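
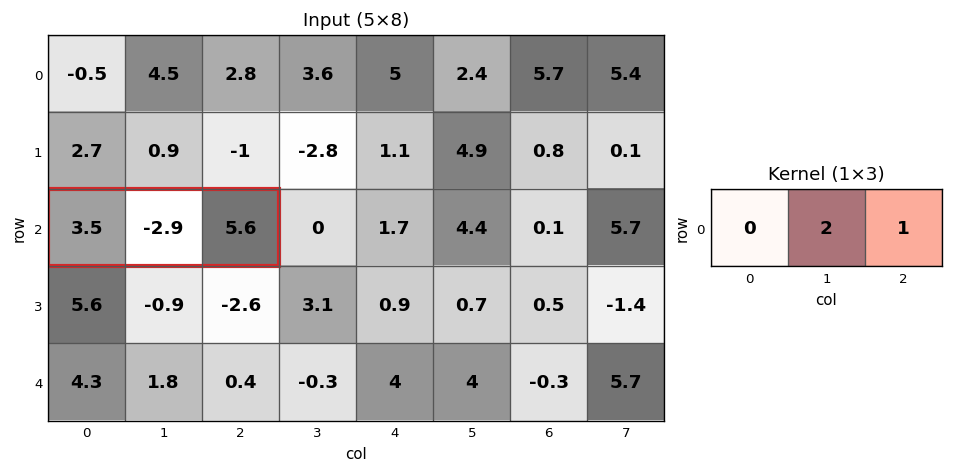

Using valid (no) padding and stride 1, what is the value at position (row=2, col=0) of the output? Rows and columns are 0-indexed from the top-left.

-0.2

The receptive field on the input at this output position is [3.5 -2.9 5.6]. Elementwise product with the kernel and sum: -2.9·2 + 5.6·1.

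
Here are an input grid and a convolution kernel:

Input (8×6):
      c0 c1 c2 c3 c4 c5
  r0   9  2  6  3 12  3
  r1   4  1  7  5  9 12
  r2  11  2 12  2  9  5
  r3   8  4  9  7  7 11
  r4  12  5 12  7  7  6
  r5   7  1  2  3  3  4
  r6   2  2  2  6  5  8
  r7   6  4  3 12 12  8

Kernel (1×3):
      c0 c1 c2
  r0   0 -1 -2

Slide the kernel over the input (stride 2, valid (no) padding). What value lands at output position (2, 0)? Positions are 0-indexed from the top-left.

-29

The receptive field on the input at this output position is [12 5 12]. Elementwise product with the kernel and sum: 5·-1 + 12·-2.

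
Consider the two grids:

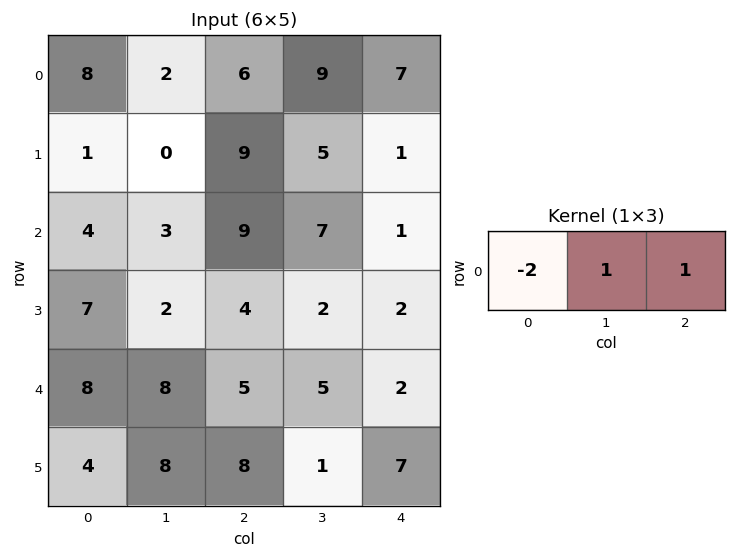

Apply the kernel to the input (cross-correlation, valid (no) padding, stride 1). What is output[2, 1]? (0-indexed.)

10

The receptive field on the input at this output position is [3 9 7]. Elementwise product with the kernel and sum: 3·-2 + 9·1 + 7·1.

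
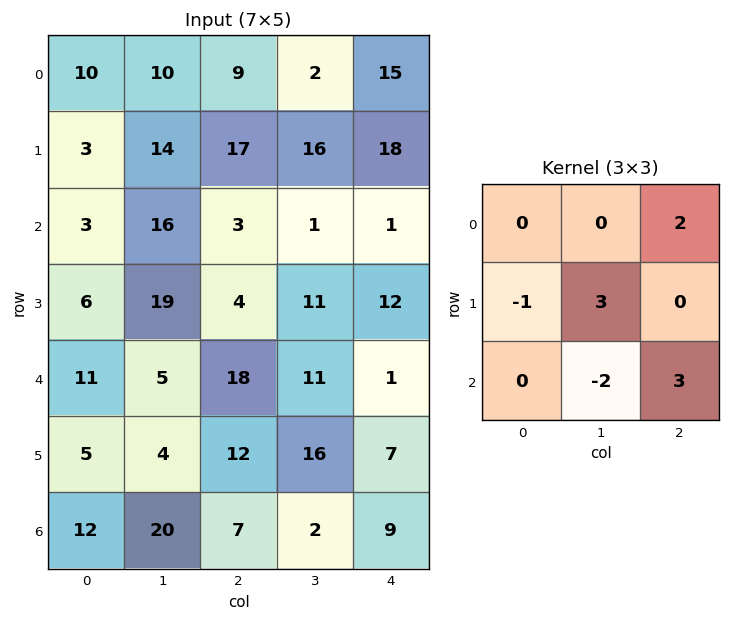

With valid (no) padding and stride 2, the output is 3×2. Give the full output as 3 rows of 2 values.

34 62
101 12
24 61

Output[0,0]: The receptive field on the input at this output position is [10 10 9 / 3 14 17 / 3 16 3]. Elementwise product with the kernel and sum: 9·2 + 3·-1 + 14·3 + 16·-2 + 3·3.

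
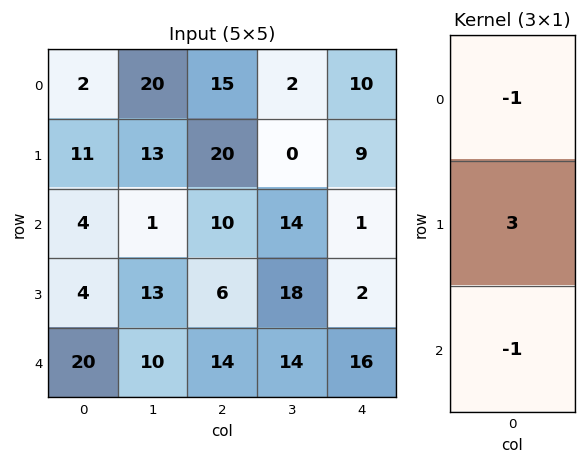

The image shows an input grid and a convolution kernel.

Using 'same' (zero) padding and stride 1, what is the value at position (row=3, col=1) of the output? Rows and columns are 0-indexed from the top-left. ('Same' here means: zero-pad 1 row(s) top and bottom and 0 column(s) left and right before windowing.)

28

The receptive field on the zero-padded input at this output position is [1 / 13 / 10]. Elementwise product with the kernel and sum: 1·-1 + 13·3 + 10·-1.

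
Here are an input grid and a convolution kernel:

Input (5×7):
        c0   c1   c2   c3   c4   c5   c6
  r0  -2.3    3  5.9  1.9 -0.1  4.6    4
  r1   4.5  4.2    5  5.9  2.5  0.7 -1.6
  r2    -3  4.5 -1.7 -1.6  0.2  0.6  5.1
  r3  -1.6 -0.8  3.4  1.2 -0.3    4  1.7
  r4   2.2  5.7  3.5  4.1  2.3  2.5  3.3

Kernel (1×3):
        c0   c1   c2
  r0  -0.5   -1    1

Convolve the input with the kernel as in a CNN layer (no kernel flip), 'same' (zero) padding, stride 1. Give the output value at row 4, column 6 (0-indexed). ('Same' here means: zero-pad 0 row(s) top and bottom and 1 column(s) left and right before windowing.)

The receptive field on the zero-padded input at this output position is [2.5 3.3 0]. Elementwise product with the kernel and sum: 2.5·-0.5 + 3.3·-1 + 0·1.

-4.55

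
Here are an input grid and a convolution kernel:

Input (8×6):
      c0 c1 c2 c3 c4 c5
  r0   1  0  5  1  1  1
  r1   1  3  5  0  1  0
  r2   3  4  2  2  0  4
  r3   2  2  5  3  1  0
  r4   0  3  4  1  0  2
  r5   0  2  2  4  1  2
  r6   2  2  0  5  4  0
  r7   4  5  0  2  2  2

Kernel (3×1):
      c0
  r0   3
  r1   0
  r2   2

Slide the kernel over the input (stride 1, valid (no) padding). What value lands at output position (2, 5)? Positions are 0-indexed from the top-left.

16

The receptive field on the input at this output position is [4 / 0 / 2]. Elementwise product with the kernel and sum: 4·3 + 2·2.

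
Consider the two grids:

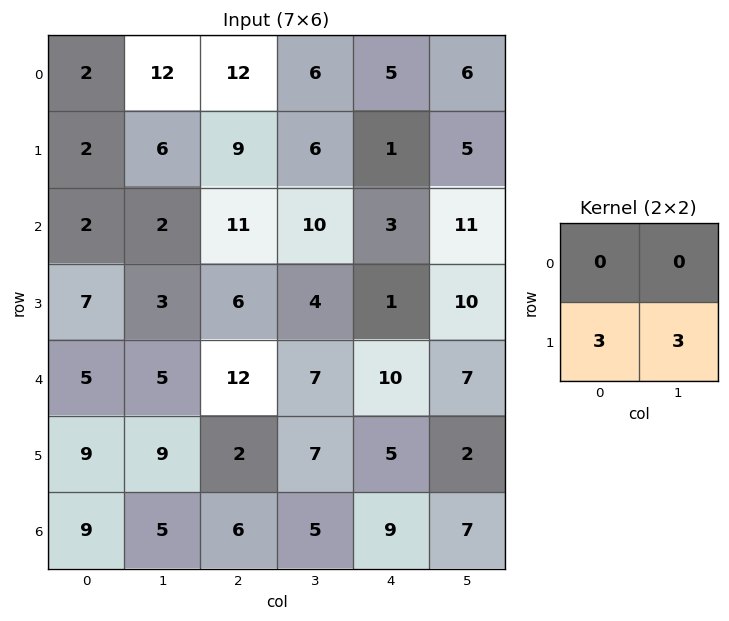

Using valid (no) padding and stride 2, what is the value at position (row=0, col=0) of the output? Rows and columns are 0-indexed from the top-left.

The receptive field on the input at this output position is [2 12 / 2 6]. Elementwise product with the kernel and sum: 2·3 + 6·3.

24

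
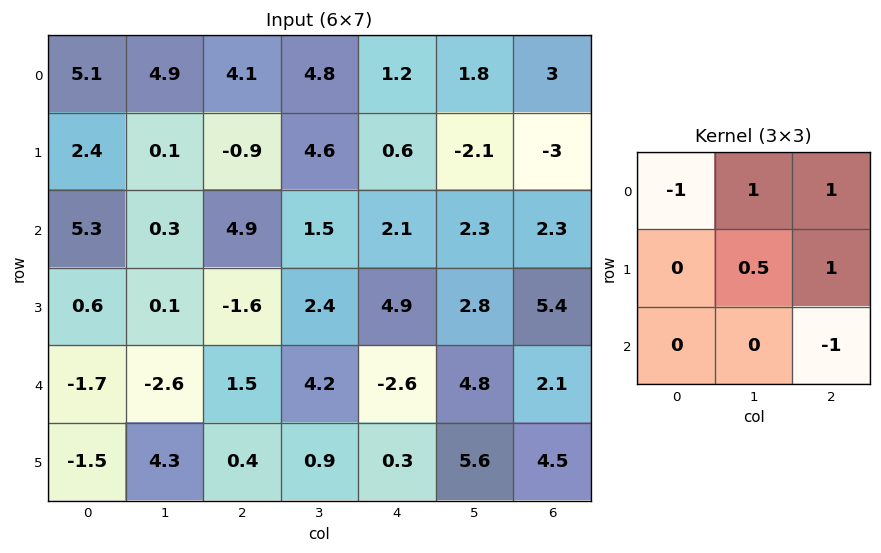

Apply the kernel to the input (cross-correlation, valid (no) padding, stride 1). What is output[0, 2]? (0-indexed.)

2.7

The receptive field on the input at this output position is [4.1 4.8 1.2 / -0.9 4.6 0.6 / 4.9 1.5 2.1]. Elementwise product with the kernel and sum: 4.1·-1 + 4.8·1 + 1.2·1 + 4.6·0.5 + 0.6·1 + 2.1·-1.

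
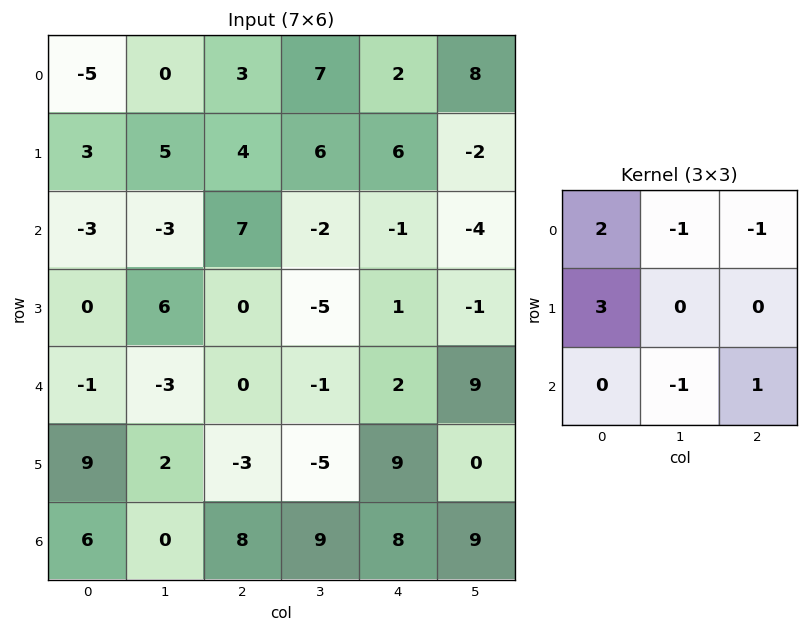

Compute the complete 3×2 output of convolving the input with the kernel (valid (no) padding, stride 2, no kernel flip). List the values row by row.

Output[0,0]: The receptive field on the input at this output position is [-5 0 3 / 3 5 4 / -3 -3 7]. Elementwise product with the kernel and sum: -5·2 + 0·-1 + 3·-1 + 3·3 + -3·-1 + 7·1.
Output[0,1]: The receptive field on the input at this output position is [3 7 2 / 4 6 6 / 7 -2 -1]. Elementwise product with the kernel and sum: 3·2 + 7·-1 + 2·-1 + 4·3 + -2·-1 + -1·1.

6 10
-7 20
36 -11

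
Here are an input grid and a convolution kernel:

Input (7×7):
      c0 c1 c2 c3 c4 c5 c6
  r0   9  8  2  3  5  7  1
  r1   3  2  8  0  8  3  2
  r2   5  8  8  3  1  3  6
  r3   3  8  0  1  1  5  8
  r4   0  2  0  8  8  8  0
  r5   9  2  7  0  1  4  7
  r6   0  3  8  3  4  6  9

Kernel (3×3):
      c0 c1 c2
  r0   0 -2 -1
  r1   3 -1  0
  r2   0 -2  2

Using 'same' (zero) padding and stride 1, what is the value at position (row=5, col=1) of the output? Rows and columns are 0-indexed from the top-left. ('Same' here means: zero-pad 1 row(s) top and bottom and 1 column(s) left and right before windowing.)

The receptive field on the zero-padded input at this output position is [0 2 0 / 9 2 7 / 0 3 8]. Elementwise product with the kernel and sum: 2·-2 + 0·-1 + 9·3 + 2·-1 + 3·-2 + 8·2.

31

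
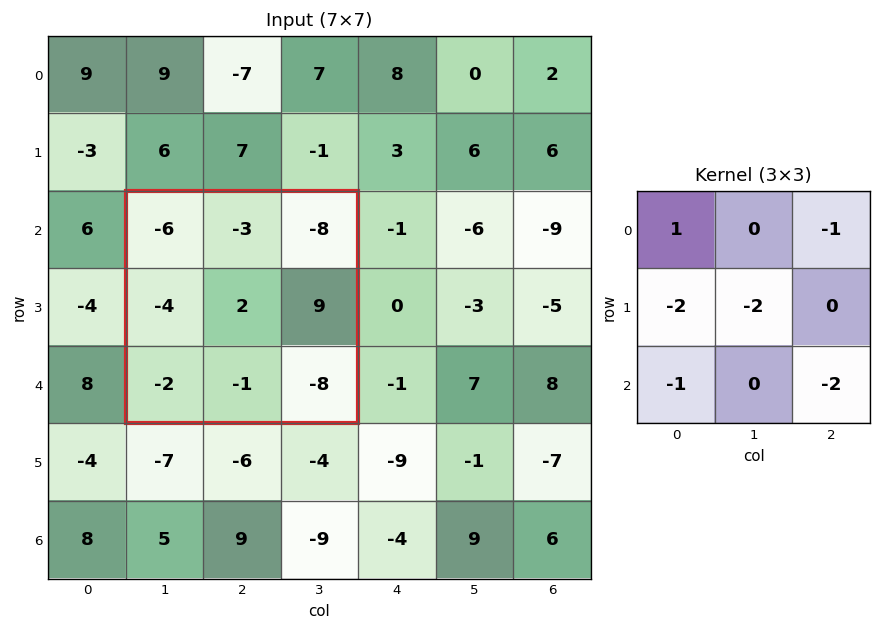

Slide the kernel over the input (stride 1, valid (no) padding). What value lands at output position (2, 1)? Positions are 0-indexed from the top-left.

24

The receptive field on the input at this output position is [-6 -3 -8 / -4 2 9 / -2 -1 -8]. Elementwise product with the kernel and sum: -6·1 + -8·-1 + -4·-2 + 2·-2 + -2·-1 + -8·-2.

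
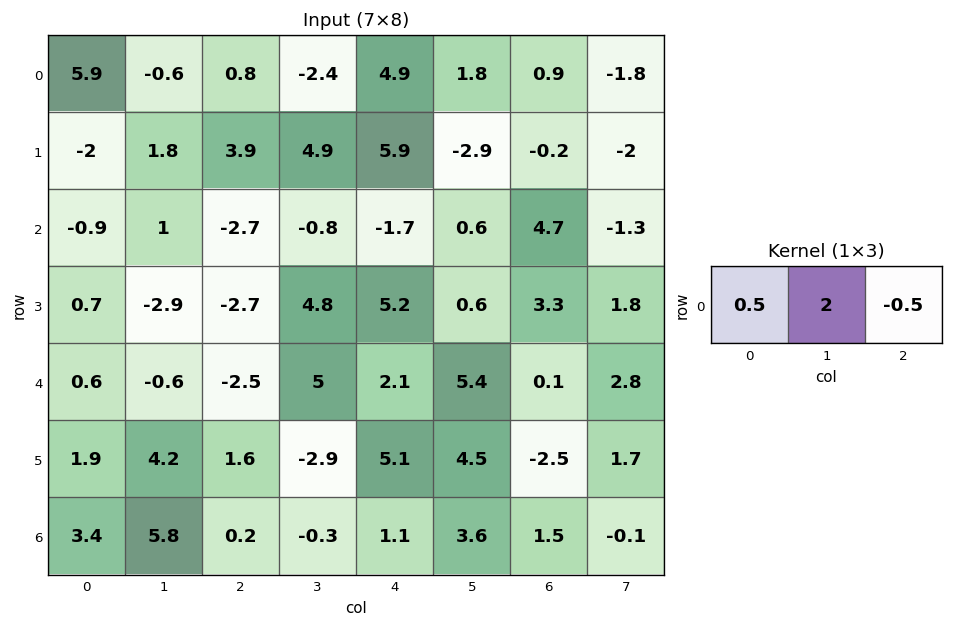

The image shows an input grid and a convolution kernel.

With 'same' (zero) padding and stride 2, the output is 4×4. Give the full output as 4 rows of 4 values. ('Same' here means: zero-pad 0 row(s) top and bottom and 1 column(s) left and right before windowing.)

12.1 2.5 7.7 3.6
-2.3 -4.5 -4.1 10.35
1.5 -7.8 4 1.5
3.9 3.45 0.25 4.85

Output[0,0]: The receptive field on the zero-padded input at this output position is [0 5.9 -0.6]. Elementwise product with the kernel and sum: 0·0.5 + 5.9·2 + -0.6·-0.5.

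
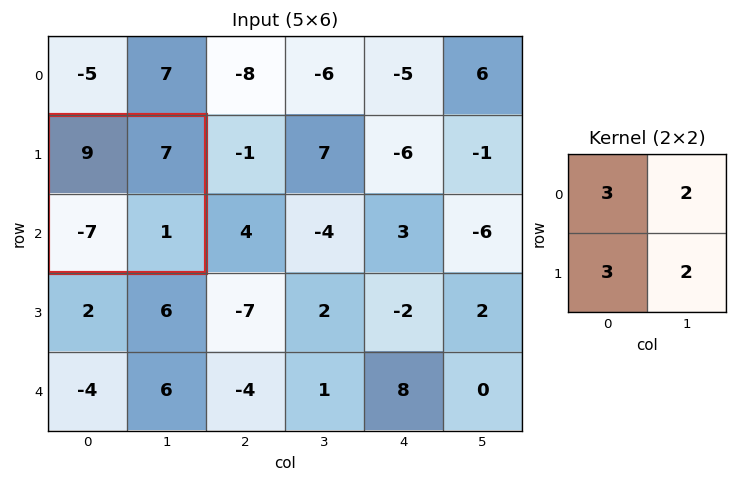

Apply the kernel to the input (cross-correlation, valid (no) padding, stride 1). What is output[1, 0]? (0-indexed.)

The receptive field on the input at this output position is [9 7 / -7 1]. Elementwise product with the kernel and sum: 9·3 + 7·2 + -7·3 + 1·2.

22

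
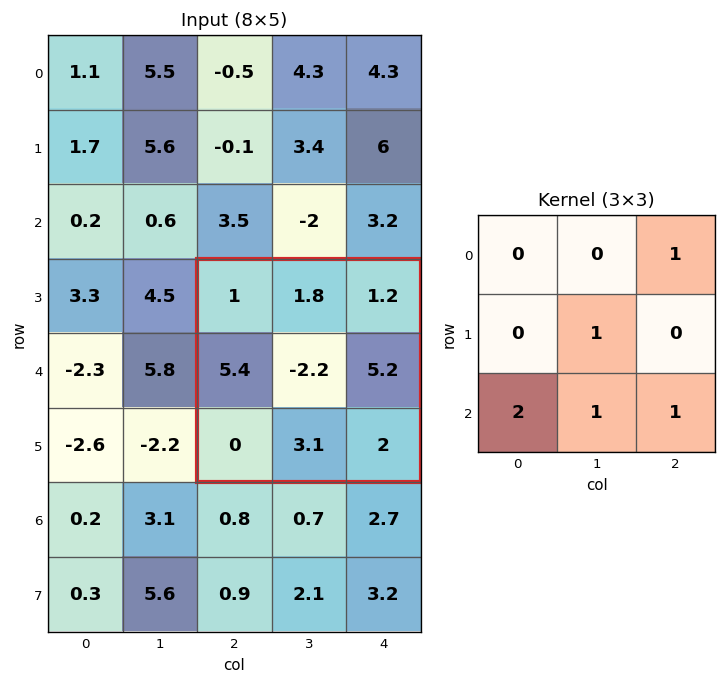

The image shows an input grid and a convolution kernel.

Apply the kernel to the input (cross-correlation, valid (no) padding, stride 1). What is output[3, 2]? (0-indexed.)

The receptive field on the input at this output position is [1 1.8 1.2 / 5.4 -2.2 5.2 / 0 3.1 2]. Elementwise product with the kernel and sum: 1.2·1 + -2.2·1 + 0·2 + 3.1·1 + 2·1.

4.1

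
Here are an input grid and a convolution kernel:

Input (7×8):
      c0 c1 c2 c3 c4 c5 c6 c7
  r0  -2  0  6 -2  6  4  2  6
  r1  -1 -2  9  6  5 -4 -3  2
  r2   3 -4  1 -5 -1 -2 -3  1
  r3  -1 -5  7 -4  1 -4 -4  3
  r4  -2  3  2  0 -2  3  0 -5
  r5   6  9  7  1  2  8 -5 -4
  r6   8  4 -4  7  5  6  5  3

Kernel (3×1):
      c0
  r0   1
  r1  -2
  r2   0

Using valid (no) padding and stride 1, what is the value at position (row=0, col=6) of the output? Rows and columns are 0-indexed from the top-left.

8

The receptive field on the input at this output position is [2 / -3 / -3]. Elementwise product with the kernel and sum: 2·1 + -3·-2.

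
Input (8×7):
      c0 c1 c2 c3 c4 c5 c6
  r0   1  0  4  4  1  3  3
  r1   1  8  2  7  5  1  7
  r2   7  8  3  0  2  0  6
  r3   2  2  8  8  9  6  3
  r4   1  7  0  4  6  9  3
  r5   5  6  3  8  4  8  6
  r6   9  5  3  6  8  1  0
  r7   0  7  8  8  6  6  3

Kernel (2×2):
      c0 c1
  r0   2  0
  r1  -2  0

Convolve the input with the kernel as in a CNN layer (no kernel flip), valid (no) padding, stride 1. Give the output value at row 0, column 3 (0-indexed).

The receptive field on the input at this output position is [4 1 / 7 5]. Elementwise product with the kernel and sum: 4·2 + 7·-2.

-6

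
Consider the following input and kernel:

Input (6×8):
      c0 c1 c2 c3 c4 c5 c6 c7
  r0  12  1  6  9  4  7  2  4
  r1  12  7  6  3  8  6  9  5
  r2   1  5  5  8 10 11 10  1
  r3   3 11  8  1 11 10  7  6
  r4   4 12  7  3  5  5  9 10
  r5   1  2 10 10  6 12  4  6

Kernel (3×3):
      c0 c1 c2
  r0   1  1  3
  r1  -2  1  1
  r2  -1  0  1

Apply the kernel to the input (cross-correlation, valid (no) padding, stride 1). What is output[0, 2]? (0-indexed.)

The receptive field on the input at this output position is [6 9 4 / 6 3 8 / 5 8 10]. Elementwise product with the kernel and sum: 6·1 + 9·1 + 4·3 + 6·-2 + 3·1 + 8·1 + 5·-1 + 10·1.

31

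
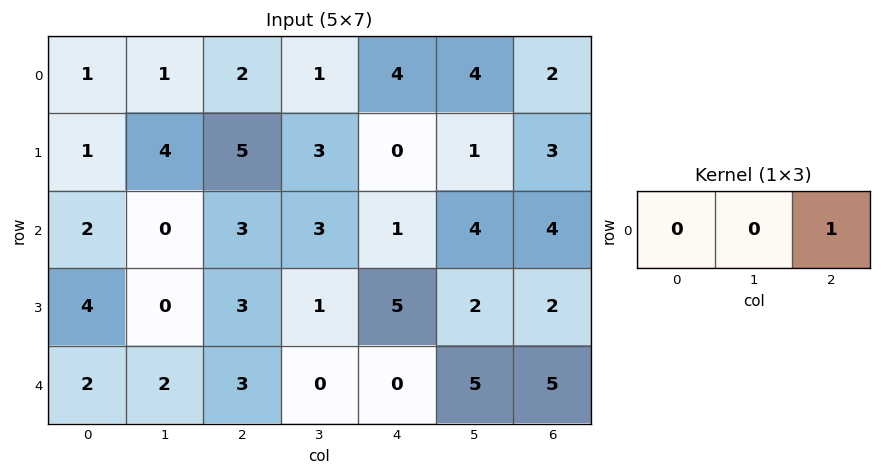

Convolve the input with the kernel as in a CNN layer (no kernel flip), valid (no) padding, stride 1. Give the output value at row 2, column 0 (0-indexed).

3

The receptive field on the input at this output position is [2 0 3]. Elementwise product with the kernel and sum: 3·1.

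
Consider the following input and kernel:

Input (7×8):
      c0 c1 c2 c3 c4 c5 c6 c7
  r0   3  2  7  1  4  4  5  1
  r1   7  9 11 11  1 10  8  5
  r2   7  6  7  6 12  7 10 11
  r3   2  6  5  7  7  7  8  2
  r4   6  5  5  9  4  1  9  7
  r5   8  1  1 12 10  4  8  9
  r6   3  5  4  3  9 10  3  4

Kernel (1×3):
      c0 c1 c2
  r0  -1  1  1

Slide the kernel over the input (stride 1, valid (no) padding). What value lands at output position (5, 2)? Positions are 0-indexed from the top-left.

The receptive field on the input at this output position is [1 12 10]. Elementwise product with the kernel and sum: 1·-1 + 12·1 + 10·1.

21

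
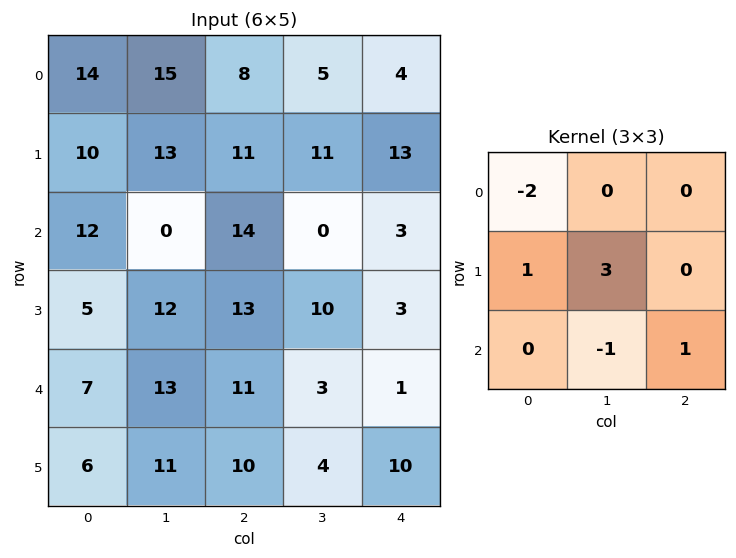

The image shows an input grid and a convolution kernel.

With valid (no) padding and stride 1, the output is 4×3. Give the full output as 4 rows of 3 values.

Output[0,0]: The receptive field on the input at this output position is [14 15 8 / 10 13 11 / 12 0 14]. Elementwise product with the kernel and sum: 14·-2 + 10·1 + 13·3 + 0·-1 + 14·1.
Output[0,1]: The receptive field on the input at this output position is [15 8 5 / 13 11 11 / 0 14 0]. Elementwise product with the kernel and sum: 15·-2 + 13·1 + 11·3 + 14·-1 + 0·1.

35 2 31
-7 13 -15
15 43 13
35 16 0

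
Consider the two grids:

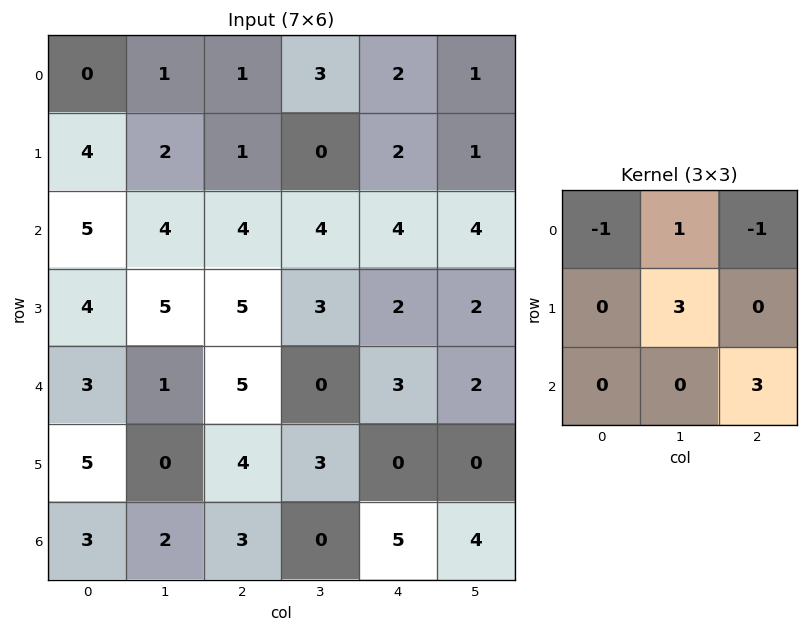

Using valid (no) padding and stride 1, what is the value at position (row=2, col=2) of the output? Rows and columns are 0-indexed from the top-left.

The receptive field on the input at this output position is [4 4 4 / 5 3 2 / 5 0 3]. Elementwise product with the kernel and sum: 4·-1 + 4·1 + 4·-1 + 3·3 + 3·3.

14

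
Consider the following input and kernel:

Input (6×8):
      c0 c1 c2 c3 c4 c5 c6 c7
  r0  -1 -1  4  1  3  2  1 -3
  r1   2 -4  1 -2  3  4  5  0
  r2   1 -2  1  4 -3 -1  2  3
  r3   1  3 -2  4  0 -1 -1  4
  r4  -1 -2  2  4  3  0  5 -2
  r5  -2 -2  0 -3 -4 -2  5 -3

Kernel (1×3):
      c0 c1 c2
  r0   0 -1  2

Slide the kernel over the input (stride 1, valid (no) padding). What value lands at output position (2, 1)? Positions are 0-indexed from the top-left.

The receptive field on the input at this output position is [-2 1 4]. Elementwise product with the kernel and sum: 1·-1 + 4·2.

7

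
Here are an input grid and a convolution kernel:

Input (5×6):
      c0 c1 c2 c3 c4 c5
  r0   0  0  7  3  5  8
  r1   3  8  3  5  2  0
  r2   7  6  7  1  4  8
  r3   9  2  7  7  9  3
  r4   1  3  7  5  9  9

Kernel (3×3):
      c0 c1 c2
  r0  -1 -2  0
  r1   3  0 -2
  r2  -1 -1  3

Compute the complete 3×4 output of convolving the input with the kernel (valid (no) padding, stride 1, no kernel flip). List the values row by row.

Output[0,0]: The receptive field on the input at this output position is [0 0 7 / 3 8 3 / 7 6 7]. Elementwise product with the kernel and sum: 0·-1 + 0·-2 + 3·3 + 3·-2 + 7·-1 + 6·-1 + 7·3.
Output[0,1]: The receptive field on the input at this output position is [0 7 3 / 8 3 5 / 6 7 1]. Elementwise product with the kernel and sum: 0·-1 + 7·-2 + 8·3 + 5·-2 + 6·-1 + 7·-1 + 1·3.

11 -10 -4 21
-2 14 13 -29
11 -23 9 19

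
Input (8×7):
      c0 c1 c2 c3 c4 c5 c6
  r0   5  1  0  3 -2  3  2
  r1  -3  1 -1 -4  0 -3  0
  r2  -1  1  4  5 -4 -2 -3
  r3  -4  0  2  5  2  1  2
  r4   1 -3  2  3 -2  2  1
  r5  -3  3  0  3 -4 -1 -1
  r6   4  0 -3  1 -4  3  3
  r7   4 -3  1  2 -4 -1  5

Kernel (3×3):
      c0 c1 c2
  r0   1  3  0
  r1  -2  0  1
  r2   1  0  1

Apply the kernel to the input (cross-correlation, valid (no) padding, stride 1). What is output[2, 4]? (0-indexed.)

The receptive field on the input at this output position is [-4 -2 -3 / 2 1 2 / -2 2 1]. Elementwise product with the kernel and sum: -4·1 + -2·3 + 2·-2 + 2·1 + -2·1 + 1·1.

-13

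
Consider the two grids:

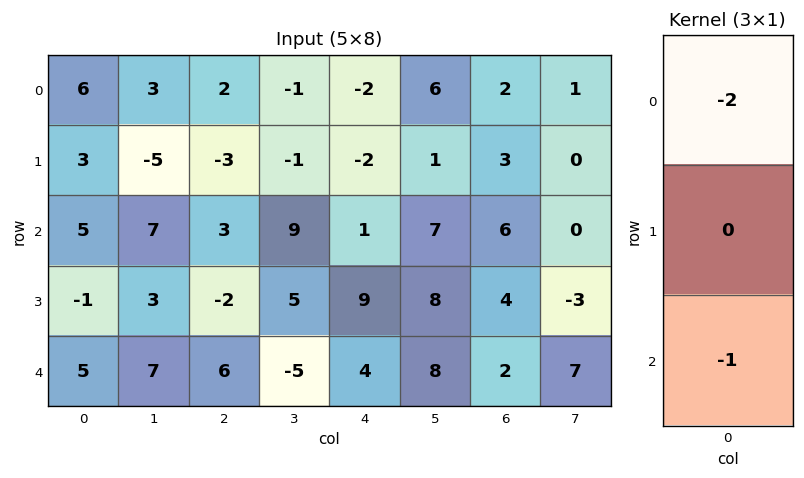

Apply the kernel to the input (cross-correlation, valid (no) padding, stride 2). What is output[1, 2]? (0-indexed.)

-6

The receptive field on the input at this output position is [1 / 9 / 4]. Elementwise product with the kernel and sum: 1·-2 + 4·-1.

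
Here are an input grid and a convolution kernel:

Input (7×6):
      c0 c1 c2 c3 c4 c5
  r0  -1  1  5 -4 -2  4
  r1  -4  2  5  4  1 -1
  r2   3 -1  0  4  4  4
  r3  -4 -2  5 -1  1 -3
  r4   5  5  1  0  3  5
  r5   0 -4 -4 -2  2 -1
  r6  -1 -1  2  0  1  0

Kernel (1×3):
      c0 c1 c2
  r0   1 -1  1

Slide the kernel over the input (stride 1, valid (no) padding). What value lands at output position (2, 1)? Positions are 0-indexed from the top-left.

3

The receptive field on the input at this output position is [-1 0 4]. Elementwise product with the kernel and sum: -1·1 + 0·-1 + 4·1.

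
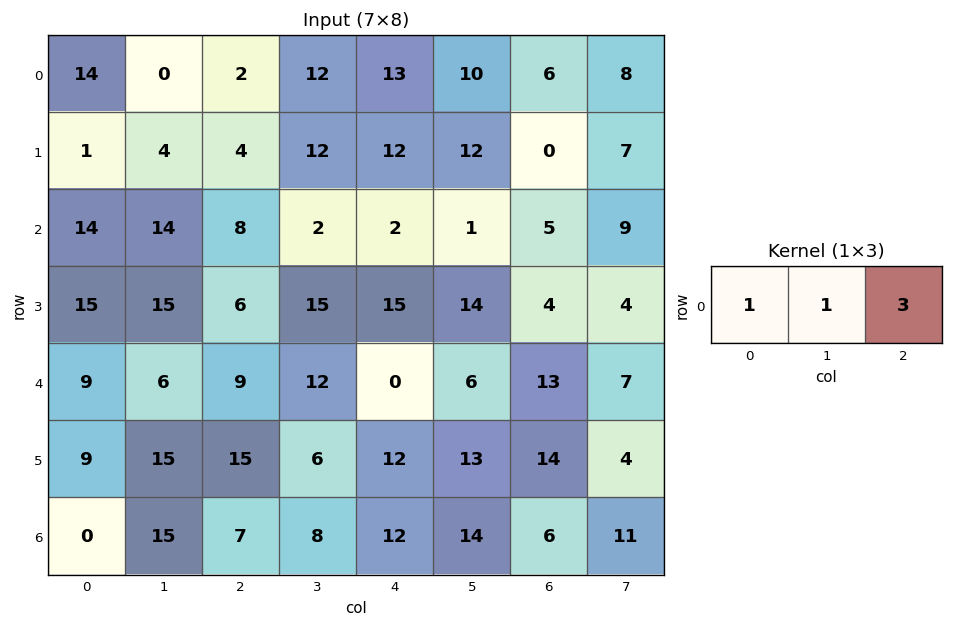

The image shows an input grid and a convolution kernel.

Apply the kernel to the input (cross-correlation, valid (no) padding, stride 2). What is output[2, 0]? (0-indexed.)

42

The receptive field on the input at this output position is [9 6 9]. Elementwise product with the kernel and sum: 9·1 + 6·1 + 9·3.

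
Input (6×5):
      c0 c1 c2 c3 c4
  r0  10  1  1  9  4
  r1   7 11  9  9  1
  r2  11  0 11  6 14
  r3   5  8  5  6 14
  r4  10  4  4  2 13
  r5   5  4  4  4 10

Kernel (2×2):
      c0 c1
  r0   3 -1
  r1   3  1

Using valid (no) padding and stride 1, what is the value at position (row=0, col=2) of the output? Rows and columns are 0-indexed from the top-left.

30

The receptive field on the input at this output position is [1 9 / 9 9]. Elementwise product with the kernel and sum: 1·3 + 9·-1 + 9·3 + 9·1.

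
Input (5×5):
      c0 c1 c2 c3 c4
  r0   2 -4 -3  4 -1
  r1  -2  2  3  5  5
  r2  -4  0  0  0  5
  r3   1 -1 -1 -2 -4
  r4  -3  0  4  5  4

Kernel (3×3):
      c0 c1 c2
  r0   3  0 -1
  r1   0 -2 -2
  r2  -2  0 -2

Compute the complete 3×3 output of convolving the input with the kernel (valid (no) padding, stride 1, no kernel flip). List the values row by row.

7 -32 -38
-9 7 4
-10 -4 -9

Output[0,0]: The receptive field on the input at this output position is [2 -4 -3 / -2 2 3 / -4 0 0]. Elementwise product with the kernel and sum: 2·3 + -3·-1 + 2·-2 + 3·-2 + -4·-2 + 0·-2.
Output[0,1]: The receptive field on the input at this output position is [-4 -3 4 / 2 3 5 / 0 0 0]. Elementwise product with the kernel and sum: -4·3 + 4·-1 + 3·-2 + 5·-2 + 0·-2 + 0·-2.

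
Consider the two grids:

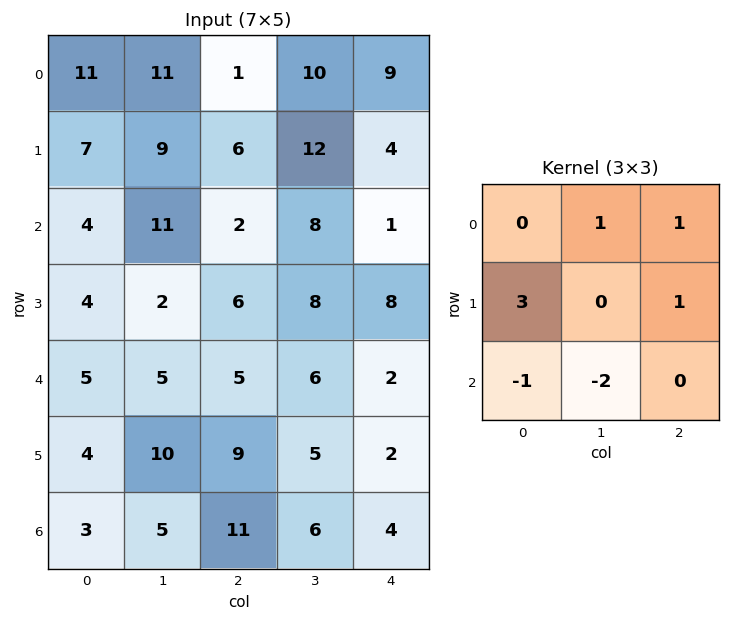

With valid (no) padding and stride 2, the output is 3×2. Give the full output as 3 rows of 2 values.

13 23
16 18
18 14

Output[0,0]: The receptive field on the input at this output position is [11 11 1 / 7 9 6 / 4 11 2]. Elementwise product with the kernel and sum: 11·1 + 1·1 + 7·3 + 6·1 + 4·-1 + 11·-2.
Output[0,1]: The receptive field on the input at this output position is [1 10 9 / 6 12 4 / 2 8 1]. Elementwise product with the kernel and sum: 10·1 + 9·1 + 6·3 + 4·1 + 2·-1 + 8·-2.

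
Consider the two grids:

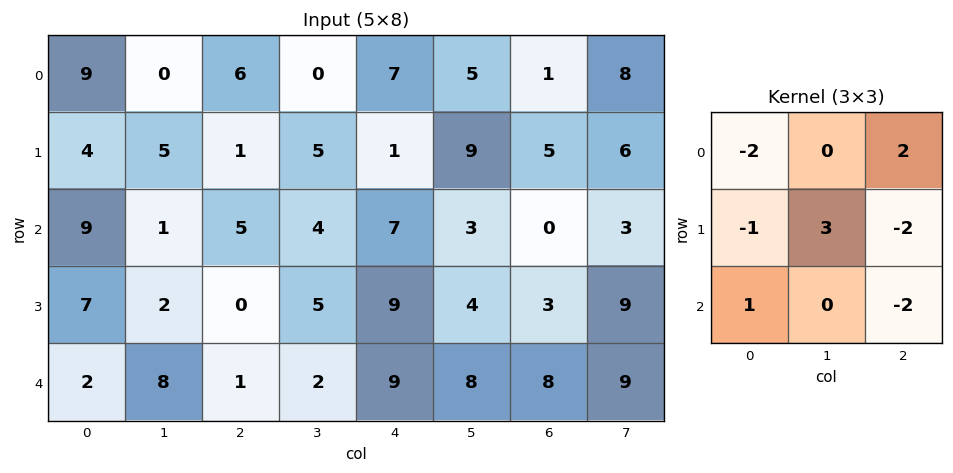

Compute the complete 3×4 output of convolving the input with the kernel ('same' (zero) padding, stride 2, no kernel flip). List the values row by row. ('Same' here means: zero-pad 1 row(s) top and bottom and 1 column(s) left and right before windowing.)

Output[0,0]: The receptive field on the zero-padded input at this output position is [0 0 0 / 0 9 0 / 0 4 5]. Elementwise product with the kernel and sum: 0·-2 + 0·2 + 0·-1 + 9·3 + 0·-2 + 0·1 + 5·-2.
Output[0,1]: The receptive field on the zero-padded input at this output position is [0 0 0 / 0 6 0 / 5 1 5]. Elementwise product with the kernel and sum: 0·-2 + 0·2 + 0·-1 + 6·3 + 0·-2 + 5·1 + 5·-2.

17 13 -2 -21
31 -2 16 -29
-6 -3 7 8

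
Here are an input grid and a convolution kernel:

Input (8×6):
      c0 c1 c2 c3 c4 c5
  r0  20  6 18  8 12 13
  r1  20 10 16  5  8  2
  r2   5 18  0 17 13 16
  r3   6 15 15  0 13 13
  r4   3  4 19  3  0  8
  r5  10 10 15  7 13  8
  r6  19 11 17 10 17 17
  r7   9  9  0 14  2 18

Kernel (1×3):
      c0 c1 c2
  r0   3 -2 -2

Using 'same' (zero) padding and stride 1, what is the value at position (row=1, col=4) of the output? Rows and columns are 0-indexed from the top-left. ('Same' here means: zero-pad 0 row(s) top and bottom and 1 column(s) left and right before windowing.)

The receptive field on the zero-padded input at this output position is [5 8 2]. Elementwise product with the kernel and sum: 5·3 + 8·-2 + 2·-2.

-5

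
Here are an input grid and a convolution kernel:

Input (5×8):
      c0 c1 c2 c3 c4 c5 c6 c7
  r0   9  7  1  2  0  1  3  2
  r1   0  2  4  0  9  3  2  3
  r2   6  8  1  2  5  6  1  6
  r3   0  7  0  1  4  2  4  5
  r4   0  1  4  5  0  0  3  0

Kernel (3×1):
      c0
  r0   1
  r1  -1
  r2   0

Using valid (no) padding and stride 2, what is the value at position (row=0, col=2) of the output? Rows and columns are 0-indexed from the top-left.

The receptive field on the input at this output position is [0 / 9 / 5]. Elementwise product with the kernel and sum: 0·1 + 9·-1.

-9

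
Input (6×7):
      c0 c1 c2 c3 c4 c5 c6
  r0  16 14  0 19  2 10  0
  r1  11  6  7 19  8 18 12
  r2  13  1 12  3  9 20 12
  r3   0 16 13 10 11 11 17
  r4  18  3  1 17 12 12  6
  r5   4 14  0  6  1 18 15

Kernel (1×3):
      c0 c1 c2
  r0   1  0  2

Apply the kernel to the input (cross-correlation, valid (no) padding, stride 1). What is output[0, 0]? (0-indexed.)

16

The receptive field on the input at this output position is [16 14 0]. Elementwise product with the kernel and sum: 16·1 + 0·2.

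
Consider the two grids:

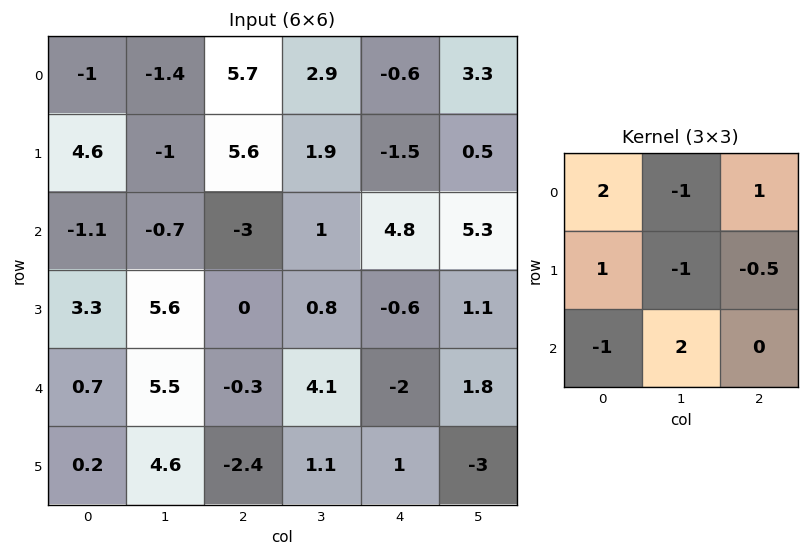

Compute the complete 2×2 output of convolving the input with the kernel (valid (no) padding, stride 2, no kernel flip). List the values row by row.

7.6 17.35
3.5 5.8

Output[0,0]: The receptive field on the input at this output position is [-1 -1.4 5.7 / 4.6 -1 5.6 / -1.1 -0.7 -3]. Elementwise product with the kernel and sum: -1·2 + -1.4·-1 + 5.7·1 + 4.6·1 + -1·-1 + 5.6·-0.5 + -1.1·-1 + -0.7·2.
Output[0,1]: The receptive field on the input at this output position is [5.7 2.9 -0.6 / 5.6 1.9 -1.5 / -3 1 4.8]. Elementwise product with the kernel and sum: 5.7·2 + 2.9·-1 + -0.6·1 + 5.6·1 + 1.9·-1 + -1.5·-0.5 + -3·-1 + 1·2.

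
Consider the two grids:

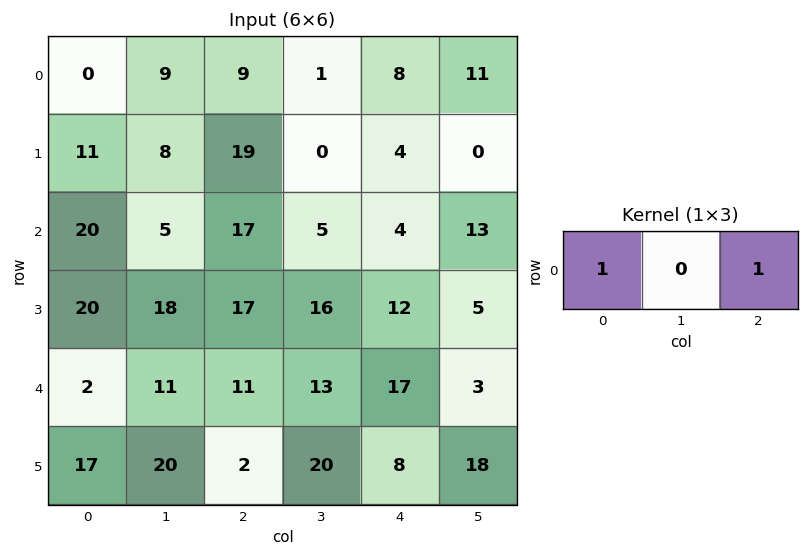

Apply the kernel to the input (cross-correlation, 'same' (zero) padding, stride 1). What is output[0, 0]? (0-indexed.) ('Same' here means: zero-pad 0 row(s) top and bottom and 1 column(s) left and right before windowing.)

9

The receptive field on the zero-padded input at this output position is [0 0 9]. Elementwise product with the kernel and sum: 0·1 + 9·1.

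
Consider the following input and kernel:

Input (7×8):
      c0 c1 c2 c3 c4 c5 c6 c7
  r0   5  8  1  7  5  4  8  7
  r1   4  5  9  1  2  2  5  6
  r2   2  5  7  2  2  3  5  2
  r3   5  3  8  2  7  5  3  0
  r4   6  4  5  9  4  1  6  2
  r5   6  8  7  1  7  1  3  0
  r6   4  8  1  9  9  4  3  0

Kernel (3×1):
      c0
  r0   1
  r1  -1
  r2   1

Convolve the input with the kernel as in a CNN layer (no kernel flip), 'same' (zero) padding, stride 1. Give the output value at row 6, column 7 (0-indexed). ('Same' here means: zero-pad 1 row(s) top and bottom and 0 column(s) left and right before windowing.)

0

The receptive field on the zero-padded input at this output position is [0 / 0 / 0]. Elementwise product with the kernel and sum: 0·1 + 0·-1 + 0·1.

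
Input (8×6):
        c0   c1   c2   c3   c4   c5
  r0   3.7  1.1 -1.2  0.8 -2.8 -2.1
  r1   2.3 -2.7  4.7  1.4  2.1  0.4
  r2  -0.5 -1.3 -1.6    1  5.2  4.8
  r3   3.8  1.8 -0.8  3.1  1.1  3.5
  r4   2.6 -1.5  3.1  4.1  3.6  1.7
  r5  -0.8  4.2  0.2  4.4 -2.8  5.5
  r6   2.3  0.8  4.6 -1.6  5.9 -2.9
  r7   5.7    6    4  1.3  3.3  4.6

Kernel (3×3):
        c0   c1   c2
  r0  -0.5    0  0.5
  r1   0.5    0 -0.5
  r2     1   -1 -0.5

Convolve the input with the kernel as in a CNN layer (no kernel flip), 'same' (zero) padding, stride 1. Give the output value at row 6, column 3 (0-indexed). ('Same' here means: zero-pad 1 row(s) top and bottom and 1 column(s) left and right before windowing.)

-1.1

The receptive field on the zero-padded input at this output position is [0.2 4.4 -2.8 / 4.6 -1.6 5.9 / 4 1.3 3.3]. Elementwise product with the kernel and sum: 0.2·-0.5 + -2.8·0.5 + 4.6·0.5 + 5.9·-0.5 + 4·1 + 1.3·-1 + 3.3·-0.5.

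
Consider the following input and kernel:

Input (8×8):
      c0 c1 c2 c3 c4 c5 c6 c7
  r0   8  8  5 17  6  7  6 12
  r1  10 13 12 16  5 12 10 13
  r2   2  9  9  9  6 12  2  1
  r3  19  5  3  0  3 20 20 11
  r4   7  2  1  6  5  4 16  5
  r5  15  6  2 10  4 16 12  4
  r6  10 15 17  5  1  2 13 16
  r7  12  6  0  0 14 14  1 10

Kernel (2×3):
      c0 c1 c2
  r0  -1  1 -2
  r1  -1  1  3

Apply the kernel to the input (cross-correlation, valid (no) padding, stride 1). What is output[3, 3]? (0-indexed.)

The receptive field on the input at this output position is [0 3 20 / 6 5 4]. Elementwise product with the kernel and sum: 0·-1 + 3·1 + 20·-2 + 6·-1 + 5·1 + 4·3.

-26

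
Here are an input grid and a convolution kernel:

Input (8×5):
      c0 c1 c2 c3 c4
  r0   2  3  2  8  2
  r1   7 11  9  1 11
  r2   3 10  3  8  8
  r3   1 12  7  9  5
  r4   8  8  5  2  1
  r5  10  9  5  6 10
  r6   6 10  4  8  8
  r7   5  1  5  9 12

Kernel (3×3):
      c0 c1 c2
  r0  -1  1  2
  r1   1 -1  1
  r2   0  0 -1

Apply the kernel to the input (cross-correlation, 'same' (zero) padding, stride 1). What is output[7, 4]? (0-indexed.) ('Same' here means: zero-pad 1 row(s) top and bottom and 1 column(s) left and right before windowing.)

-3

The receptive field on the zero-padded input at this output position is [8 8 0 / 9 12 0 / 0 0 0]. Elementwise product with the kernel and sum: 8·-1 + 8·1 + 0·2 + 9·1 + 12·-1 + 0·1 + 0·-1.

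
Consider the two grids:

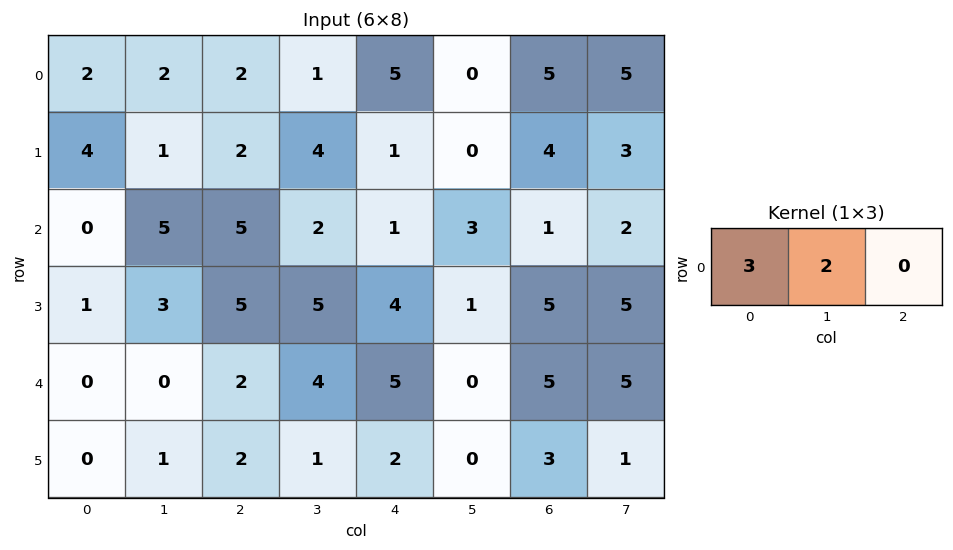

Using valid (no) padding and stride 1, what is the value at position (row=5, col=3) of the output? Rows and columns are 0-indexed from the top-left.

The receptive field on the input at this output position is [1 2 0]. Elementwise product with the kernel and sum: 1·3 + 2·2.

7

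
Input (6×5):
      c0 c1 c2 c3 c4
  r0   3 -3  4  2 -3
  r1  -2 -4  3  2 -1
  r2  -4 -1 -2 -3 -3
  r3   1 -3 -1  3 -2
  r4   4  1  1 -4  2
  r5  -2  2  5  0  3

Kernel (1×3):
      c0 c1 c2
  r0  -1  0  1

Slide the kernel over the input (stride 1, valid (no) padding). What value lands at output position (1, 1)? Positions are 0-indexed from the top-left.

6

The receptive field on the input at this output position is [-4 3 2]. Elementwise product with the kernel and sum: -4·-1 + 2·1.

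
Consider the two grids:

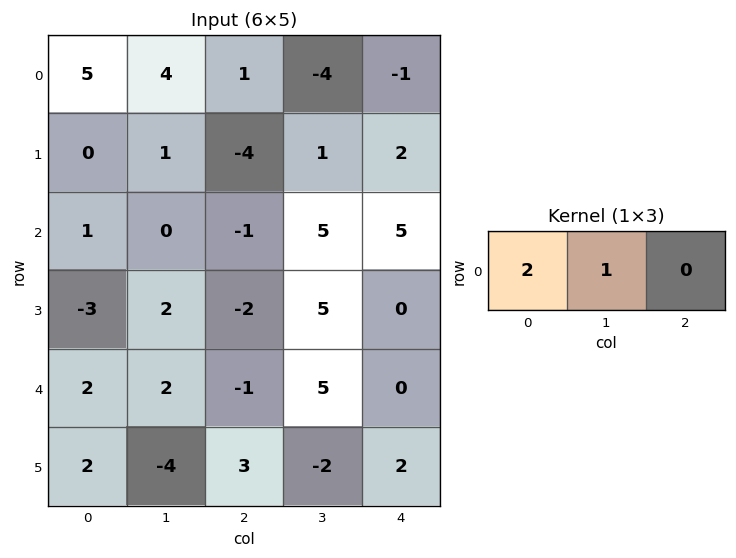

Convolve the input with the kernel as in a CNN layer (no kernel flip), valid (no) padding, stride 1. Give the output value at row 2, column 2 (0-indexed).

The receptive field on the input at this output position is [-1 5 5]. Elementwise product with the kernel and sum: -1·2 + 5·1.

3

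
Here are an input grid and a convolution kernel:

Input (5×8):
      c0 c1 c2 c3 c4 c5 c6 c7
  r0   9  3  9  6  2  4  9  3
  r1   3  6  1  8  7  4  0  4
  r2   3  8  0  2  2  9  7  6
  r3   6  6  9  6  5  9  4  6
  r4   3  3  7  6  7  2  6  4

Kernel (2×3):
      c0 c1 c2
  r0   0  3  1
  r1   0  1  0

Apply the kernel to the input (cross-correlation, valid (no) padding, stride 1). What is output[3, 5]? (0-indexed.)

24

The receptive field on the input at this output position is [9 4 6 / 2 6 4]. Elementwise product with the kernel and sum: 4·3 + 6·1 + 6·1.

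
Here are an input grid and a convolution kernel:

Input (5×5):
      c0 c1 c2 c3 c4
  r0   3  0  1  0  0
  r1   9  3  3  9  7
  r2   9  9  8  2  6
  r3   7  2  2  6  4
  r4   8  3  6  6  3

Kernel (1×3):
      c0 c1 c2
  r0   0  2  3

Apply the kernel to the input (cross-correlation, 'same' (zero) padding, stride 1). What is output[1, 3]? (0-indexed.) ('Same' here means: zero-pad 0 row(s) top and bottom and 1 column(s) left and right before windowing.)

The receptive field on the zero-padded input at this output position is [3 9 7]. Elementwise product with the kernel and sum: 9·2 + 7·3.

39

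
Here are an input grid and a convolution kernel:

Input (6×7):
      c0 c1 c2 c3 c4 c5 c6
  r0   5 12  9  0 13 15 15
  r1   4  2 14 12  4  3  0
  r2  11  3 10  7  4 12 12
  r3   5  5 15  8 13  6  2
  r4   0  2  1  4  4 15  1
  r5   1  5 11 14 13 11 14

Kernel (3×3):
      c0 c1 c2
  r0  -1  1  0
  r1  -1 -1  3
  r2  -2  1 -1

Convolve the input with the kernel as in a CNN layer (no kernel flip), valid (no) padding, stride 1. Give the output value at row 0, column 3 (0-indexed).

The receptive field on the input at this output position is [0 13 15 / 12 4 3 / 7 4 12]. Elementwise product with the kernel and sum: 0·-1 + 13·1 + 12·-1 + 4·-1 + 3·3 + 7·-2 + 4·1 + 12·-1.

-16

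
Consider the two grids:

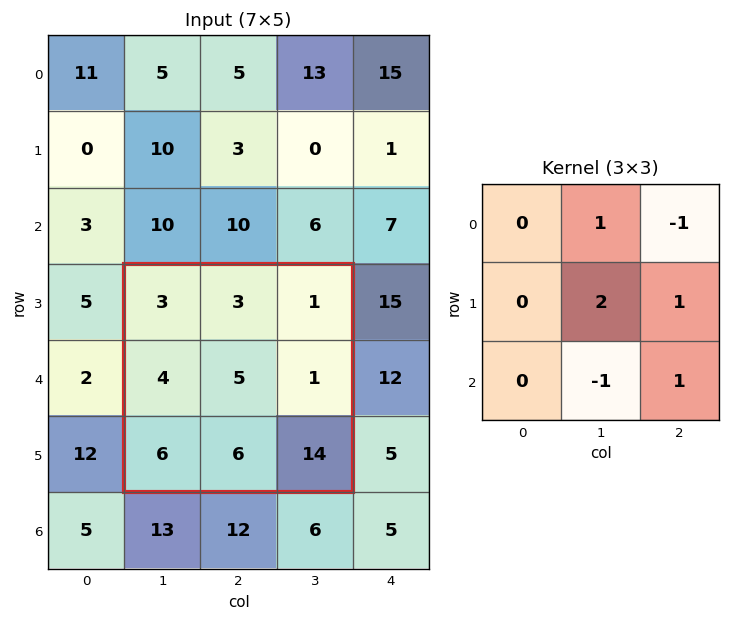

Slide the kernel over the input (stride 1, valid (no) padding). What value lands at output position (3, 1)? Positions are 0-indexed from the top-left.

The receptive field on the input at this output position is [3 3 1 / 4 5 1 / 6 6 14]. Elementwise product with the kernel and sum: 3·1 + 1·-1 + 5·2 + 1·1 + 6·-1 + 14·1.

21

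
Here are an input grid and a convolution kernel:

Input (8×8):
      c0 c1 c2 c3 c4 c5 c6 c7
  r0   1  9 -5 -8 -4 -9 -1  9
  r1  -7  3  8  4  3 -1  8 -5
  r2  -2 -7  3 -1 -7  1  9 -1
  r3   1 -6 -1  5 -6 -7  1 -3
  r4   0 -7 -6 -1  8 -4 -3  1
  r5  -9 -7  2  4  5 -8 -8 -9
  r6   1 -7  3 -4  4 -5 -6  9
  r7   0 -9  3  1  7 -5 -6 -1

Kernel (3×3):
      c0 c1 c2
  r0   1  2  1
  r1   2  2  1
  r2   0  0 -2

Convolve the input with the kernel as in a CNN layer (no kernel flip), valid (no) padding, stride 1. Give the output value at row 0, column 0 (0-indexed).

The receptive field on the input at this output position is [1 9 -5 / -7 3 8 / -2 -7 3]. Elementwise product with the kernel and sum: 1·1 + 9·2 + -5·1 + -7·2 + 3·2 + 8·1 + 3·-2.

8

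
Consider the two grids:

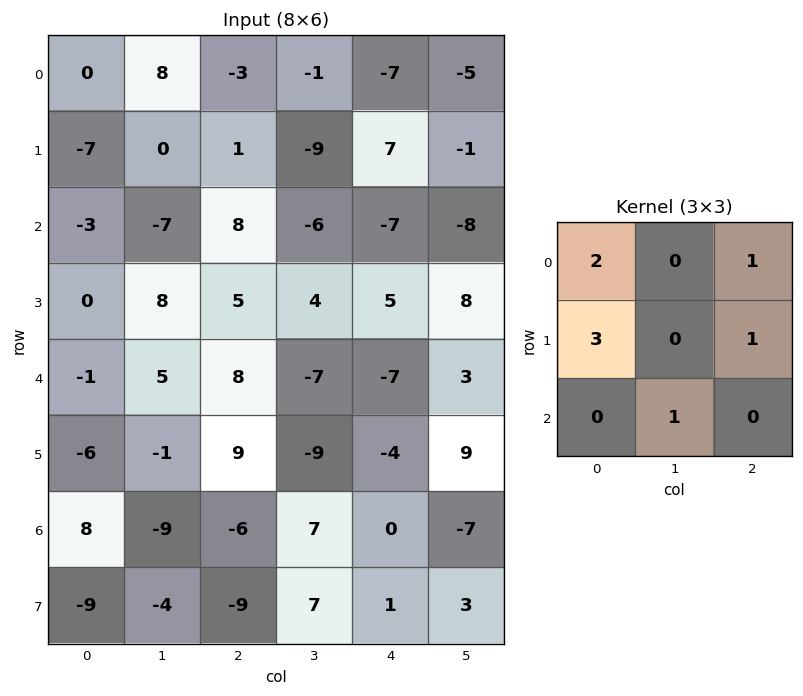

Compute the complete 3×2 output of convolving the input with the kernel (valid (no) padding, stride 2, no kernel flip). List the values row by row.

-30 -9
12 22
-12 39

Output[0,0]: The receptive field on the input at this output position is [0 8 -3 / -7 0 1 / -3 -7 8]. Elementwise product with the kernel and sum: 0·2 + -3·1 + -7·3 + 1·1 + -7·1.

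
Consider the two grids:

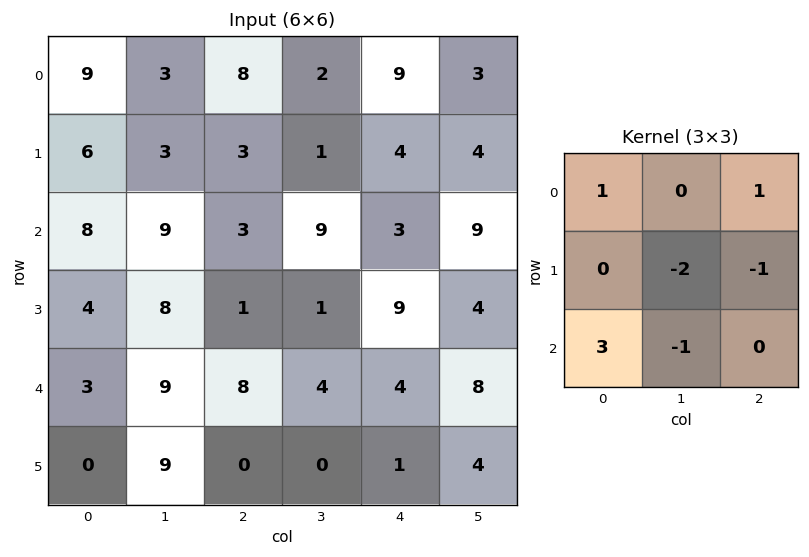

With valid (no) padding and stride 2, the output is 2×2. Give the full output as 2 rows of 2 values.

Output[0,0]: The receptive field on the input at this output position is [9 3 8 / 6 3 3 / 8 9 3]. Elementwise product with the kernel and sum: 9·1 + 8·1 + 3·-2 + 3·-1 + 8·3 + 9·-1.

23 11
-6 15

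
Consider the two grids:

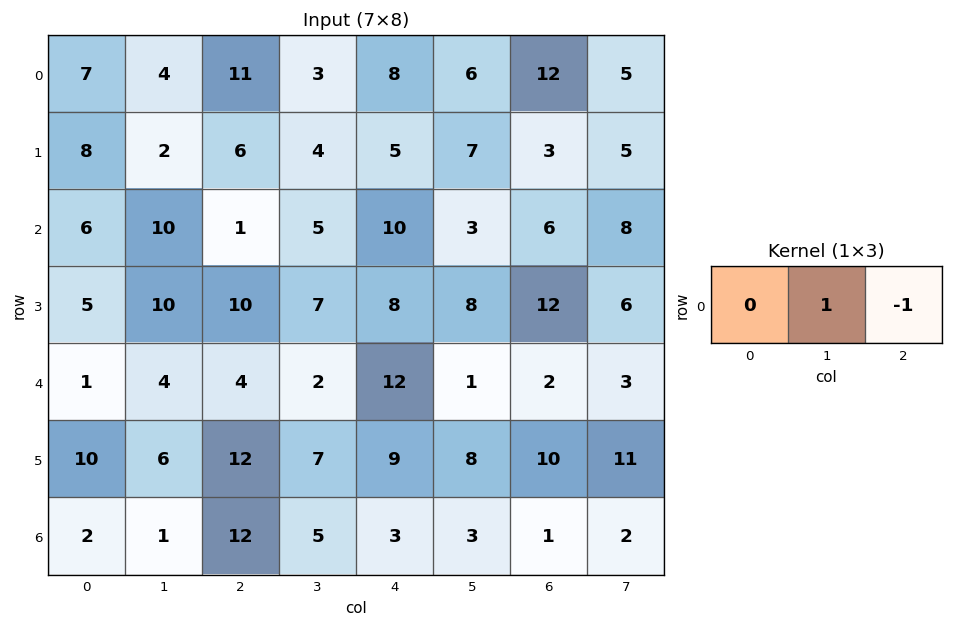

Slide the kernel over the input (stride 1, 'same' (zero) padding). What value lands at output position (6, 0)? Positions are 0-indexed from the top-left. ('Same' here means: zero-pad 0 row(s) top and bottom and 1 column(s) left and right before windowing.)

The receptive field on the zero-padded input at this output position is [0 2 1]. Elementwise product with the kernel and sum: 2·1 + 1·-1.

1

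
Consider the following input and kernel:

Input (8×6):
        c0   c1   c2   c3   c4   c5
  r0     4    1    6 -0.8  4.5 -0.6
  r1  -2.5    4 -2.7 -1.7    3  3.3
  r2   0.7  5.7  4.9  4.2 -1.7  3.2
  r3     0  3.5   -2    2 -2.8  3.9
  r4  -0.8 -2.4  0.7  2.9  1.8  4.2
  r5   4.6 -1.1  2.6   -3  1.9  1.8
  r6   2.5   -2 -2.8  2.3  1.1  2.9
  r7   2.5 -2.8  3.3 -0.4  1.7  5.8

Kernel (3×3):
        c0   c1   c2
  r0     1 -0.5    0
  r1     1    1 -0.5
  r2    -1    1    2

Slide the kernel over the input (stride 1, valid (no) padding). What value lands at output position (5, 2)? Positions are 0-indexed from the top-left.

2.75

The receptive field on the input at this output position is [2.6 -3 1.9 / -2.8 2.3 1.1 / 3.3 -0.4 1.7]. Elementwise product with the kernel and sum: 2.6·1 + -3·-0.5 + -2.8·1 + 2.3·1 + 1.1·-0.5 + 3.3·-1 + -0.4·1 + 1.7·2.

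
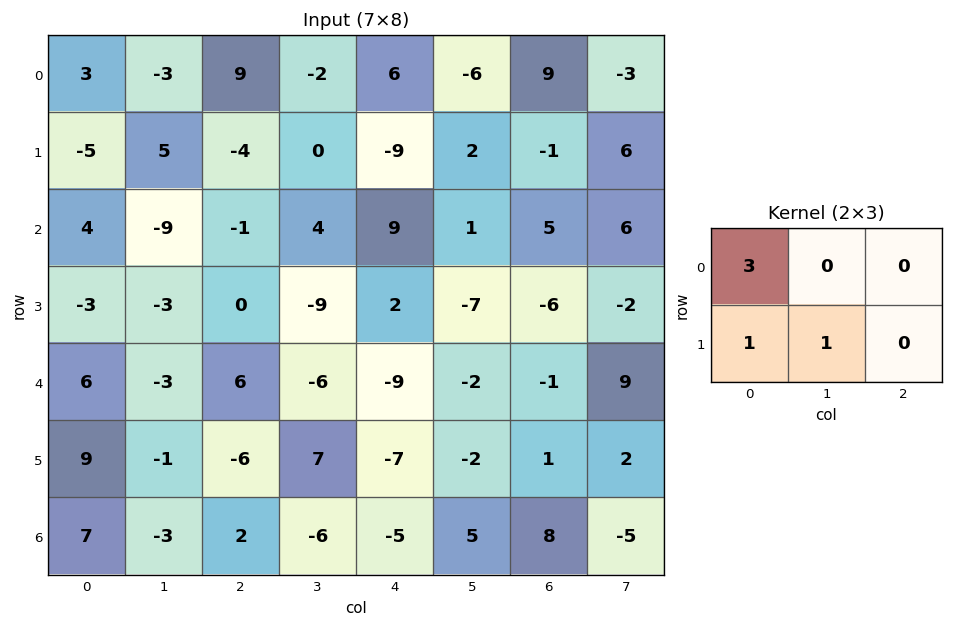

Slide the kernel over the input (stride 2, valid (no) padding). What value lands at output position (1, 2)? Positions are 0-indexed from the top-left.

22

The receptive field on the input at this output position is [9 1 5 / 2 -7 -6]. Elementwise product with the kernel and sum: 9·3 + 2·1 + -7·1.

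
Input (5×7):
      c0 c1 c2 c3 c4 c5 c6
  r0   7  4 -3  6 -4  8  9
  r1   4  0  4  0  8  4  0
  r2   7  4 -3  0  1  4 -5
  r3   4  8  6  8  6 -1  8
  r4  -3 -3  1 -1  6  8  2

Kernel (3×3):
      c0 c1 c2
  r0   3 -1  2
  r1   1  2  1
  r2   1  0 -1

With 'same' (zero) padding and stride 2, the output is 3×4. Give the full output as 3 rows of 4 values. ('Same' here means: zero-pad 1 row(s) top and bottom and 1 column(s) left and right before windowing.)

Output[0,0]: The receptive field on the zero-padded input at this output position is [0 0 0 / 0 7 4 / 0 4 0]. Elementwise product with the kernel and sum: 0·3 + 0·-1 + 0·2 + 0·1 + 7·2 + 4·1 + 0·1 + 0·-1.
Output[0,1]: The receptive field on the zero-padded input at this output position is [0 0 0 / 4 -3 6 / 0 4 0]. Elementwise product with the kernel and sum: 0·3 + 0·-1 + 0·2 + 4·1 + -3·2 + 6·1 + 0·1 + 0·-1.

18 4 2 30
6 -6 15 5
3 32 35 1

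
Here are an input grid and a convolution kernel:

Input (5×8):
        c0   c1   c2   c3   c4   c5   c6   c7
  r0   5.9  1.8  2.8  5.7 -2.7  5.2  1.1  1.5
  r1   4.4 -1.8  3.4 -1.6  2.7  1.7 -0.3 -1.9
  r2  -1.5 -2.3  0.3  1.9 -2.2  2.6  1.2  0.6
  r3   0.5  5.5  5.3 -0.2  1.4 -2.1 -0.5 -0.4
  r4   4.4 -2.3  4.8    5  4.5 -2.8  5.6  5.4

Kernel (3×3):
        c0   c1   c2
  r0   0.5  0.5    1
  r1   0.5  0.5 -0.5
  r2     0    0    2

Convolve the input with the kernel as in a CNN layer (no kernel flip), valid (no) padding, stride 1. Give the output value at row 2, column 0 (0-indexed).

8.35

The receptive field on the input at this output position is [-1.5 -2.3 0.3 / 0.5 5.5 5.3 / 4.4 -2.3 4.8]. Elementwise product with the kernel and sum: -1.5·0.5 + -2.3·0.5 + 0.3·1 + 0.5·0.5 + 5.5·0.5 + 5.3·-0.5 + 4.8·2.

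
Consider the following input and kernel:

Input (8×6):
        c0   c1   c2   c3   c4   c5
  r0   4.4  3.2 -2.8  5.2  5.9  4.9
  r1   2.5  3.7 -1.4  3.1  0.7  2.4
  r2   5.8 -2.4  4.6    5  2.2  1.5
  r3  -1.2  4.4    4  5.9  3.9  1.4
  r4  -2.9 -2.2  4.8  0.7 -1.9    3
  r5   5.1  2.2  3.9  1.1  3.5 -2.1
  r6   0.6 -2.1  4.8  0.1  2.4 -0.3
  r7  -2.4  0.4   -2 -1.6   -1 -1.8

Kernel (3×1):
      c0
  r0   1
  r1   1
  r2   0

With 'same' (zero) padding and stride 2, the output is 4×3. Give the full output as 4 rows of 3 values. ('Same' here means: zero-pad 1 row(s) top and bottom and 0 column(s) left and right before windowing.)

Output[0,0]: The receptive field on the zero-padded input at this output position is [0 / 4.4 / 2.5]. Elementwise product with the kernel and sum: 0·1 + 4.4·1.
Output[0,1]: The receptive field on the zero-padded input at this output position is [0 / -2.8 / -1.4]. Elementwise product with the kernel and sum: 0·1 + -2.8·1.

4.4 -2.8 5.9
8.3 3.2 2.9
-4.1 8.8 2
5.7 8.7 5.9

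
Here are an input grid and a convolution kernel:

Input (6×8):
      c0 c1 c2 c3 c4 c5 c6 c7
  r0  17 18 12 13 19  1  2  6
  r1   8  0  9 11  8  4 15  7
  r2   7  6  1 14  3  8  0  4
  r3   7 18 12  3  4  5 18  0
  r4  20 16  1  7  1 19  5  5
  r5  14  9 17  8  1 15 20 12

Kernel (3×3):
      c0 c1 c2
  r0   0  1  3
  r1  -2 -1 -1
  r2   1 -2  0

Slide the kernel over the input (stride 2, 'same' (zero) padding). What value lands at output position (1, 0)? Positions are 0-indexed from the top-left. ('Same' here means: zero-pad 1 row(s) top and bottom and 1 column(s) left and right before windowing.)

The receptive field on the zero-padded input at this output position is [0 8 0 / 0 7 6 / 0 7 18]. Elementwise product with the kernel and sum: 8·1 + 0·3 + 0·-2 + 7·-1 + 6·-1 + 0·1 + 7·-2.

-19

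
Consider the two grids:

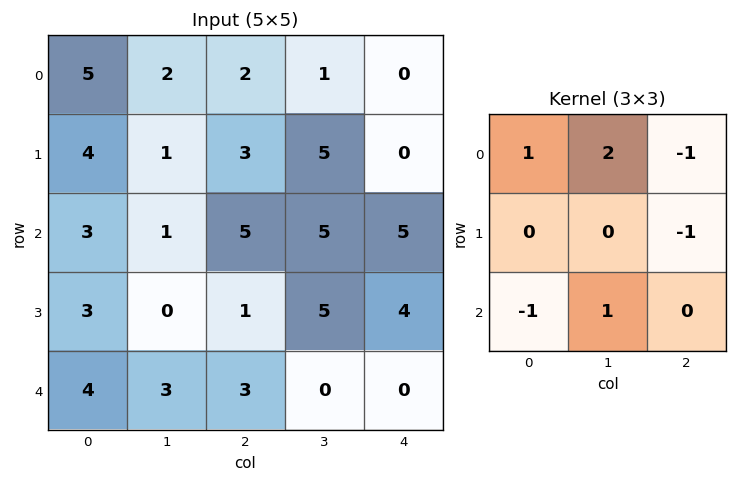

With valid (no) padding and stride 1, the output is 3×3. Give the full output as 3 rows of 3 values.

Output[0,0]: The receptive field on the input at this output position is [5 2 2 / 4 1 3 / 3 1 5]. Elementwise product with the kernel and sum: 5·1 + 2·2 + 2·-1 + 3·-1 + 3·-1 + 1·1.

2 4 4
-5 -2 12
-2 1 3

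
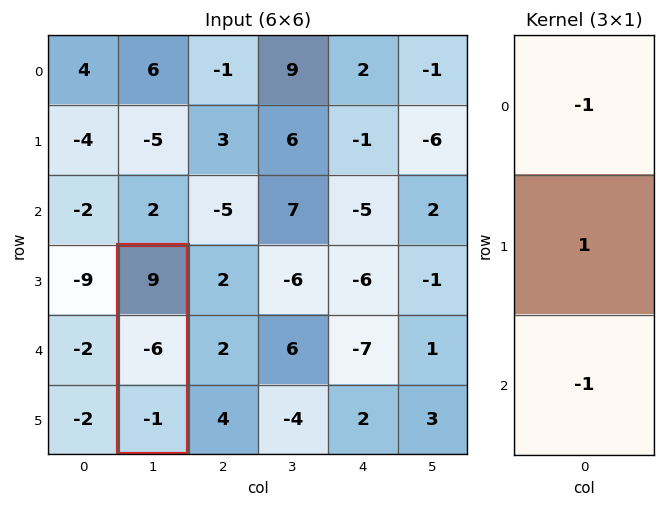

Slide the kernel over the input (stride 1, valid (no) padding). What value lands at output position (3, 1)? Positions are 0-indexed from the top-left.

-14

The receptive field on the input at this output position is [9 / -6 / -1]. Elementwise product with the kernel and sum: 9·-1 + -6·1 + -1·-1.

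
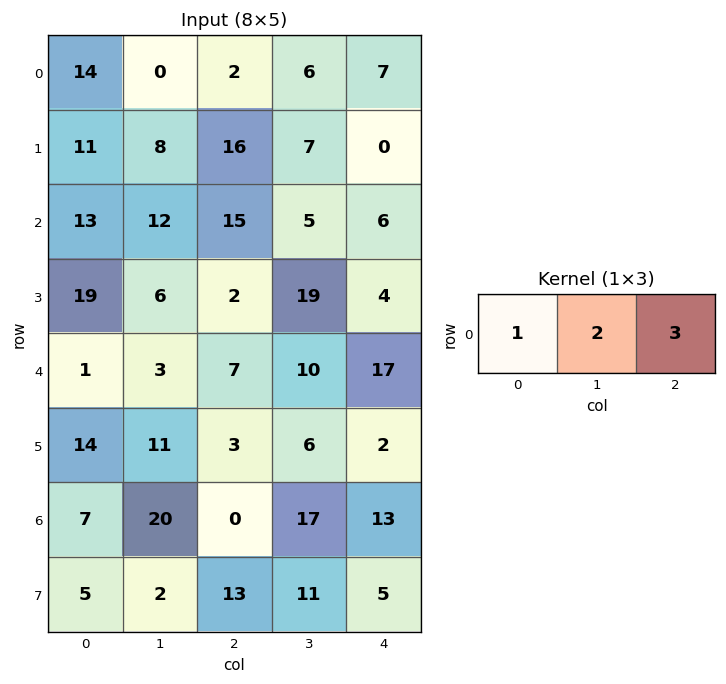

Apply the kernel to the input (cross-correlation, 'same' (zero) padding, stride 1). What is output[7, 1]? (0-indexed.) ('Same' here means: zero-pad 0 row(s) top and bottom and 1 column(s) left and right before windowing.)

48

The receptive field on the zero-padded input at this output position is [5 2 13]. Elementwise product with the kernel and sum: 5·1 + 2·2 + 13·3.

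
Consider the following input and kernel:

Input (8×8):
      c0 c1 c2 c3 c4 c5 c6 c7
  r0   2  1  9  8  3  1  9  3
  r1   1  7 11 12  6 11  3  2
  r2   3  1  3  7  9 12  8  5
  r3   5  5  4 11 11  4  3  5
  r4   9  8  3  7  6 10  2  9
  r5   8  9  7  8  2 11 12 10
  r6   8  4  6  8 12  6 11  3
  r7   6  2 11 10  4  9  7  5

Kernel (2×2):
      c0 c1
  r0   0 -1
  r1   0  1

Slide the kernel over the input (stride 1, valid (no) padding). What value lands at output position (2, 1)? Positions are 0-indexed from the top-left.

1

The receptive field on the input at this output position is [1 3 / 5 4]. Elementwise product with the kernel and sum: 3·-1 + 4·1.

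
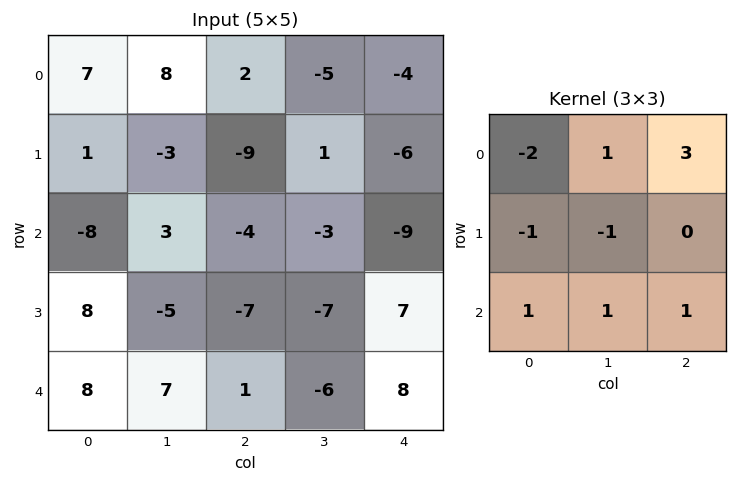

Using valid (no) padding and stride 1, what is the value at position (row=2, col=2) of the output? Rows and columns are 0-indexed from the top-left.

The receptive field on the input at this output position is [-4 -3 -9 / -7 -7 7 / 1 -6 8]. Elementwise product with the kernel and sum: -4·-2 + -3·1 + -9·3 + -7·-1 + -7·-1 + 1·1 + -6·1 + 8·1.

-5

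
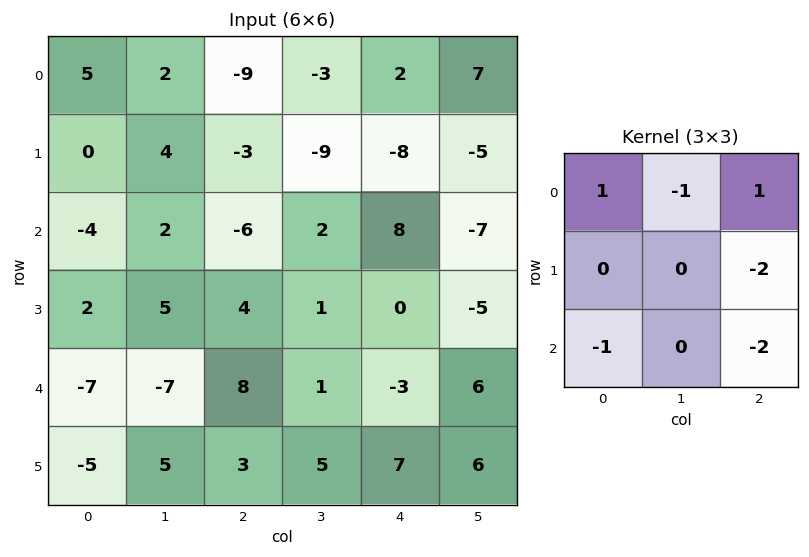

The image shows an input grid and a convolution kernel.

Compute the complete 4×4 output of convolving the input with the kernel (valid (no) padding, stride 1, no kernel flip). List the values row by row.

16 20 2 24
-5 -13 -22 17
-29 13 -2 -16
-16 -15 -8 -33

Output[0,0]: The receptive field on the input at this output position is [5 2 -9 / 0 4 -3 / -4 2 -6]. Elementwise product with the kernel and sum: 5·1 + 2·-1 + -9·1 + -3·-2 + -4·-1 + -6·-2.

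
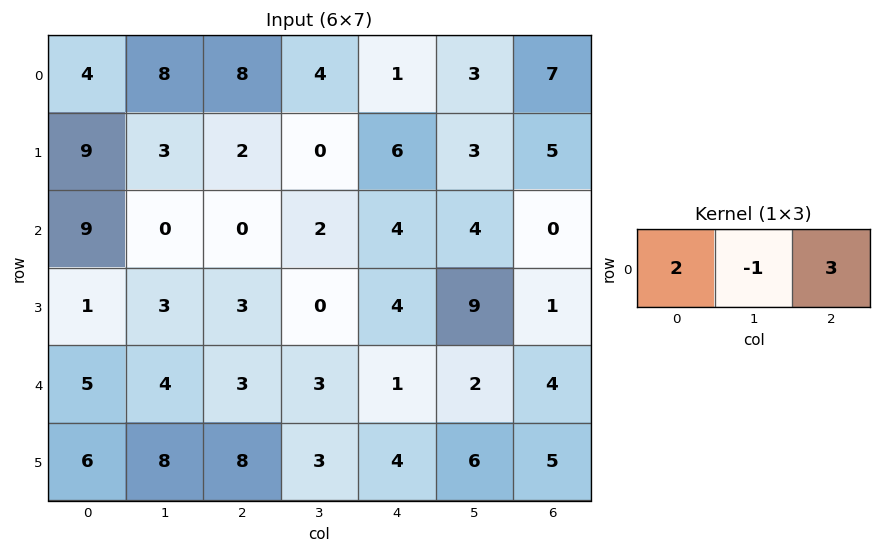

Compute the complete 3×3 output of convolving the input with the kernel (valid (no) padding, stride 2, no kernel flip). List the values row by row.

24 15 20
18 10 4
15 6 12

Output[0,0]: The receptive field on the input at this output position is [4 8 8]. Elementwise product with the kernel and sum: 4·2 + 8·-1 + 8·3.
Output[0,1]: The receptive field on the input at this output position is [8 4 1]. Elementwise product with the kernel and sum: 8·2 + 4·-1 + 1·3.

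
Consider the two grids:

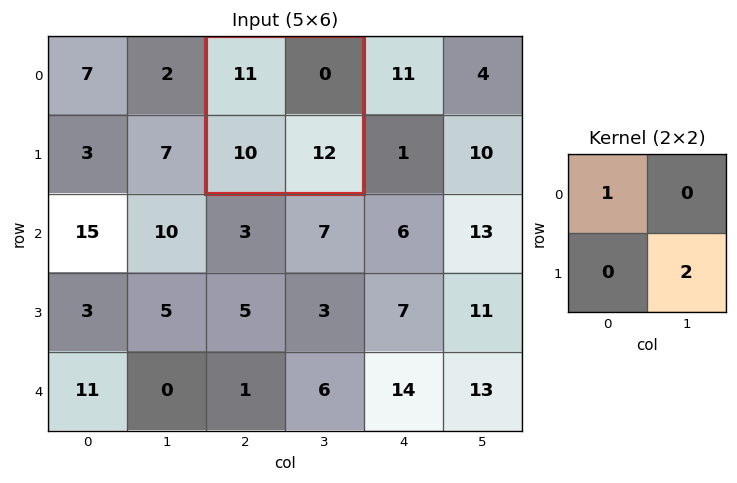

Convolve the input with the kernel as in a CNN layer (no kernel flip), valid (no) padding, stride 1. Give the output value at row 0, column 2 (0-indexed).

The receptive field on the input at this output position is [11 0 / 10 12]. Elementwise product with the kernel and sum: 11·1 + 12·2.

35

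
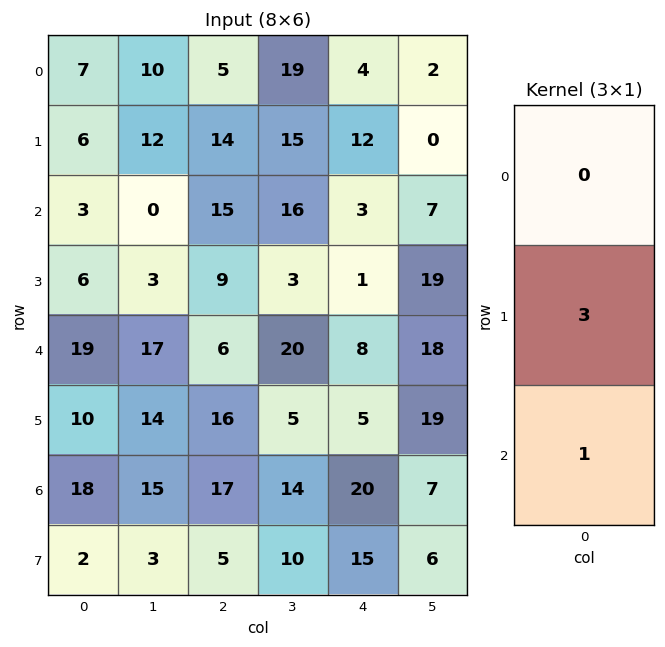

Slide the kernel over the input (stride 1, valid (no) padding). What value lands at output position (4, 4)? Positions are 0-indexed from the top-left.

The receptive field on the input at this output position is [8 / 5 / 20]. Elementwise product with the kernel and sum: 5·3 + 20·1.

35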